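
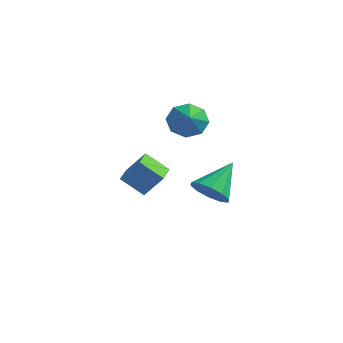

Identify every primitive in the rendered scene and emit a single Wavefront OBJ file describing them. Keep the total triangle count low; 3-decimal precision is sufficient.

v 2.983 -3.651 0.832
v 3.374 -4.307 1.552
v 3.317 -2.009 2.148
v 3.864 -4.107 1.178
v 4.018 -3.731 0.671
v 3.777 -3.325 0.226
v 3.233 -3.044 0.012
v 2.593 -2.994 0.112
v 2.103 -3.195 0.486
v 1.949 -3.57 0.993
v 2.19 -3.976 1.438
v 2.734 -4.257 1.652
v -2.268 -0.58 -2.14
v -3.457 -0.878 -1.174
v -2.767 0.9 -2.298
v -3.956 0.602 -1.332
v -1.404 -0.162 -0.948
v -2.593 -0.46 0.018
v -1.903 1.318 -1.106
v -3.092 1.02 -0.14
v -0.388 0.399 3.055
v 0.094 1.185 3.578
v 0.108 -0.299 3.645
v -0.61 0.972 3.919
v -1.185 0.423 3.754
v -1.293 -0.14 3.179
v -0.871 -0.387 2.532
v -0.166 -0.174 2.191
v 0.409 0.375 2.356
v 0.516 0.937 2.931
f 2 1 4
f 2 4 3
f 4 1 5
f 4 5 3
f 5 1 6
f 5 6 3
f 6 1 7
f 6 7 3
f 7 1 8
f 7 8 3
f 8 1 9
f 8 9 3
f 9 1 10
f 9 10 3
f 10 1 11
f 10 11 3
f 11 1 12
f 11 12 3
f 12 1 2
f 12 2 3
f 14 16 13
f 17 14 13
f 13 16 15
f 15 17 13
f 14 20 16
f 18 14 17
f 18 20 14
f 16 20 15
f 19 17 15
f 15 20 19
f 19 18 17
f 20 18 19
f 22 21 24
f 22 24 23
f 24 21 25
f 24 25 23
f 25 21 26
f 25 26 23
f 26 21 27
f 26 27 23
f 27 21 28
f 27 28 23
f 28 21 29
f 28 29 23
f 29 21 30
f 29 30 23
f 30 21 22
f 30 22 23



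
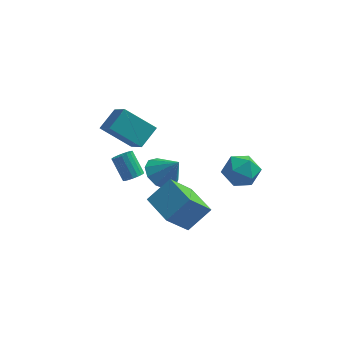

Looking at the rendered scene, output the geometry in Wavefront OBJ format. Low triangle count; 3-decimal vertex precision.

v 3.597 2.017 -4.106
v 4.214 1.492 -3.452
v 2.266 1.148 -3.548
v 2.883 0.623 -2.894
v 2.697 1.635 -2.735
v 3.519 2.172 -3.08
v 2.961 0.468 -3.92
v 3.783 1.005 -4.265
v 3.821 0.535 -3.338
v 3.658 1.256 -2.605
v 2.822 1.384 -4.395
v 2.659 2.105 -3.662
v -0.617 1.057 -3.923
v -0.028 1.784 -4.275
v 0.257 0.903 -2.777
v -0.456 2.044 -3.914
v -0.946 1.927 -3.555
v -1.31 1.478 -3.338
v -1.41 0.868 -3.344
v -1.207 0.33 -3.571
v -0.779 0.07 -3.933
v -0.289 0.187 -4.291
v 0.076 0.636 -4.509
v 0.175 1.246 -4.503
v -3.066 0.696 -0.338
v -2.46 1.642 0.356
v -3.797 2.182 -1.725
v -3.192 3.128 -1.031
v -1.488 0.472 -1.409
v -0.883 1.418 -0.715
v -2.22 1.958 -2.796
v -1.614 2.904 -2.102
v 0.119 -2.88 -3.722
v 1.135 -2.174 -2.692
v -0.987 -1.465 -3.6
v 0.029 -0.759 -2.57
v 1.051 -2.021 -5.23
v 2.067 -1.315 -4.2
v -0.055 -0.606 -5.108
v 0.961 0.1 -4.078
v -1.498 -2.174 -1.253
v -1.244 -2.491 -0.898
v -1.868 -1.864 0.109
v -2.122 -1.546 -0.247
v -1.094 -2.305 -0.921
v -1.717 -1.678 0.086
v -1.023 -2.093 -1.009
v -1.647 -1.466 -0.003
v -1.047 -1.897 -1.146
v -1.671 -1.27 -0.14
v -1.16 -1.756 -1.304
v -1.784 -1.128 -0.298
v -1.34 -1.697 -1.452
v -1.964 -1.07 -0.446
v -1.551 -1.733 -1.561
v -2.175 -1.106 -0.554
v -1.752 -1.856 -1.609
v -2.376 -1.229 -0.602
v -1.903 -2.042 -1.586
v -2.526 -1.415 -0.579
v -1.973 -2.254 -1.497
v -2.597 -1.627 -0.491
v -1.949 -2.45 -1.36
v -2.573 -1.823 -0.354
v -1.836 -2.592 -1.202
v -2.46 -1.964 -0.196
v -1.656 -2.65 -1.054
v -2.28 -2.023 -0.048
v -1.445 -2.614 -0.946
v -2.069 -1.987 0.061
f 1 12 6
f 1 6 2
f 1 2 8
f 1 8 11
f 1 11 12
f 2 6 10
f 6 12 5
f 12 11 3
f 11 8 7
f 8 2 9
f 4 10 5
f 4 5 3
f 4 3 7
f 4 7 9
f 4 9 10
f 5 10 6
f 3 5 12
f 7 3 11
f 9 7 8
f 10 9 2
f 14 13 16
f 14 16 15
f 16 13 17
f 16 17 15
f 17 13 18
f 17 18 15
f 18 13 19
f 18 19 15
f 19 13 20
f 19 20 15
f 20 13 21
f 20 21 15
f 21 13 22
f 21 22 15
f 22 13 23
f 22 23 15
f 23 13 24
f 23 24 15
f 24 13 14
f 24 14 15
f 26 28 25
f 29 26 25
f 25 28 27
f 27 29 25
f 26 32 28
f 30 26 29
f 30 32 26
f 28 32 27
f 31 29 27
f 27 32 31
f 31 30 29
f 32 30 31
f 34 36 33
f 37 34 33
f 33 36 35
f 35 37 33
f 34 40 36
f 38 34 37
f 38 40 34
f 36 40 35
f 39 37 35
f 35 40 39
f 39 38 37
f 40 38 39
f 42 41 45
f 42 45 43
f 43 45 46
f 43 46 44
f 45 41 47
f 45 47 46
f 46 47 48
f 46 48 44
f 47 41 49
f 47 49 48
f 48 49 50
f 48 50 44
f 49 41 51
f 49 51 50
f 50 51 52
f 50 52 44
f 51 41 53
f 51 53 52
f 52 53 54
f 52 54 44
f 53 41 55
f 53 55 54
f 54 55 56
f 54 56 44
f 55 41 57
f 55 57 56
f 56 57 58
f 56 58 44
f 57 41 59
f 57 59 58
f 58 59 60
f 58 60 44
f 59 41 61
f 59 61 60
f 60 61 62
f 60 62 44
f 61 41 63
f 61 63 62
f 62 63 64
f 62 64 44
f 63 41 65
f 63 65 64
f 64 65 66
f 64 66 44
f 65 41 67
f 65 67 66
f 66 67 68
f 66 68 44
f 67 41 69
f 67 69 68
f 68 69 70
f 68 70 44
f 69 41 42
f 69 42 70
f 70 42 43
f 70 43 44



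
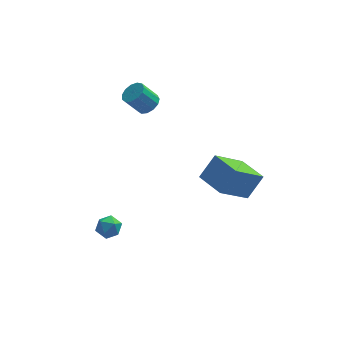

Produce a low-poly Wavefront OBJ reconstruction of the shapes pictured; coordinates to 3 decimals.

v -2.201 0.751 -2.597
v -1.68 0.651 -2.238
v -1.94 -0.051 -3.202
v -1.419 -0.151 -2.843
v -2.001 -0.267 -2.601
v -2.163 0.229 -2.227
v -1.457 0.371 -3.213
v -1.619 0.867 -2.839
v -1.22 0.416 -2.619
v -1.556 0.021 -2.241
v -2.064 0.579 -3.199
v -2.4 0.184 -2.821
v 0.147 3.633 2.788
v 0.636 3.587 3.15
v -0.039 3.521 4.054
v -0.527 3.567 3.692
v 0.567 3.923 3.123
v -0.108 3.857 4.027
v 0.365 4.166 2.989
v -0.31 4.1 3.893
v 0.093 4.241 2.792
v -0.582 4.174 3.696
v -0.161 4.122 2.593
v -0.836 4.056 3.497
v -0.317 3.848 2.457
v -0.992 3.782 3.36
v -0.326 3.506 2.425
v -1.001 3.44 3.329
v -0.184 3.204 2.509
v -0.859 3.138 3.413
v 0.063 3.038 2.681
v -0.612 2.972 3.585
v 0.337 3.062 2.888
v -0.338 2.996 3.791
v 0.551 3.266 3.062
v -0.124 3.2 3.966
v 3.326 0.356 0.067
v 2.06 -0.452 1.296
v 4.023 0.805 1.081
v 2.758 -0.003 2.31
v 4.102 -0.857 0.07
v 2.837 -1.665 1.299
v 4.8 -0.408 1.084
v 3.534 -1.216 2.313
f 1 12 6
f 1 6 2
f 1 2 8
f 1 8 11
f 1 11 12
f 2 6 10
f 6 12 5
f 12 11 3
f 11 8 7
f 8 2 9
f 4 10 5
f 4 5 3
f 4 3 7
f 4 7 9
f 4 9 10
f 5 10 6
f 3 5 12
f 7 3 11
f 9 7 8
f 10 9 2
f 14 13 17
f 14 17 15
f 15 17 18
f 15 18 16
f 17 13 19
f 17 19 18
f 18 19 20
f 18 20 16
f 19 13 21
f 19 21 20
f 20 21 22
f 20 22 16
f 21 13 23
f 21 23 22
f 22 23 24
f 22 24 16
f 23 13 25
f 23 25 24
f 24 25 26
f 24 26 16
f 25 13 27
f 25 27 26
f 26 27 28
f 26 28 16
f 27 13 29
f 27 29 28
f 28 29 30
f 28 30 16
f 29 13 31
f 29 31 30
f 30 31 32
f 30 32 16
f 31 13 33
f 31 33 32
f 32 33 34
f 32 34 16
f 33 13 35
f 33 35 34
f 34 35 36
f 34 36 16
f 35 13 14
f 35 14 36
f 36 14 15
f 36 15 16
f 38 40 37
f 41 38 37
f 37 40 39
f 39 41 37
f 38 44 40
f 42 38 41
f 42 44 38
f 40 44 39
f 43 41 39
f 39 44 43
f 43 42 41
f 44 42 43



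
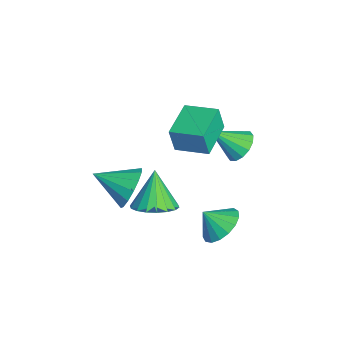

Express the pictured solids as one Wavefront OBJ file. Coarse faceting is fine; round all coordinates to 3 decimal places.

v 1.21 -2.015 -4.022
v 1.785 -1.171 -3.74
v 0.25 -1.905 -2.398
v 1.421 -0.978 -3.968
v 1.014 -0.99 -4.207
v 0.646 -1.205 -4.41
v 0.39 -1.58 -4.536
v 0.296 -2.042 -4.56
v 0.383 -2.498 -4.478
v 0.634 -2.859 -4.305
v 0.998 -3.052 -4.077
v 1.405 -3.04 -3.838
v 1.773 -2.825 -3.635
v 2.029 -2.45 -3.509
v 2.123 -1.988 -3.485
v 2.036 -1.532 -3.567
v 2.772 0.637 -3.986
v 3.299 -0.079 -4.505
v 2.568 -0.117 -3.154
v 3.641 0.138 -4.225
v 3.784 0.47 -3.889
v 3.694 0.84 -3.576
v 3.394 1.163 -3.356
v 2.951 1.366 -3.281
v 2.467 1.402 -3.367
v 2.053 1.262 -3.595
v 1.803 0.979 -3.912
v 1.775 0.618 -4.246
v 1.976 0.261 -4.521
v 2.359 -0.01 -4.673
v 2.836 -0.133 -4.667
v -0.54 1.861 -1.88
v -0.063 1.373 -2.404
v -0.64 0.559 -0.76
v 0.23 1.578 -2.139
v 0.317 1.859 -1.805
v 0.174 2.141 -1.491
v -0.16 2.347 -1.281
v -0.596 2.423 -1.232
v -1.016 2.348 -1.356
v -1.31 2.143 -1.621
v -1.397 1.862 -1.955
v -1.254 1.581 -2.269
v -0.92 1.374 -2.479
v -0.484 1.298 -2.528
v 2.029 -3.048 -1.689
v 2.618 -3.544 -2.417
v 1.551 -4.612 -1.011
v 2.956 -3.464 -1.992
v 3.046 -3.272 -1.486
v 2.863 -3.02 -1.034
v 2.457 -2.776 -0.758
v 1.936 -2.605 -0.73
v 1.441 -2.552 -0.96
v 1.103 -2.633 -1.385
v 1.013 -2.824 -1.891
v 1.196 -3.076 -2.343
v 1.602 -3.32 -2.62
v 2.123 -3.492 -2.647
v 0.068 -0.374 0.608
v 0.06 -0.621 1.833
v 0.775 0.966 0.882
v 0.767 0.72 2.108
v 1.693 -1.2 0.452
v 1.685 -1.446 1.678
v 2.4 0.141 0.727
v 2.392 -0.106 1.952
f 2 1 4
f 2 4 3
f 4 1 5
f 4 5 3
f 5 1 6
f 5 6 3
f 6 1 7
f 6 7 3
f 7 1 8
f 7 8 3
f 8 1 9
f 8 9 3
f 9 1 10
f 9 10 3
f 10 1 11
f 10 11 3
f 11 1 12
f 11 12 3
f 12 1 13
f 12 13 3
f 13 1 14
f 13 14 3
f 14 1 15
f 14 15 3
f 15 1 16
f 15 16 3
f 16 1 2
f 16 2 3
f 18 17 20
f 18 20 19
f 20 17 21
f 20 21 19
f 21 17 22
f 21 22 19
f 22 17 23
f 22 23 19
f 23 17 24
f 23 24 19
f 24 17 25
f 24 25 19
f 25 17 26
f 25 26 19
f 26 17 27
f 26 27 19
f 27 17 28
f 27 28 19
f 28 17 29
f 28 29 19
f 29 17 30
f 29 30 19
f 30 17 31
f 30 31 19
f 31 17 18
f 31 18 19
f 33 32 35
f 33 35 34
f 35 32 36
f 35 36 34
f 36 32 37
f 36 37 34
f 37 32 38
f 37 38 34
f 38 32 39
f 38 39 34
f 39 32 40
f 39 40 34
f 40 32 41
f 40 41 34
f 41 32 42
f 41 42 34
f 42 32 43
f 42 43 34
f 43 32 44
f 43 44 34
f 44 32 45
f 44 45 34
f 45 32 33
f 45 33 34
f 47 46 49
f 47 49 48
f 49 46 50
f 49 50 48
f 50 46 51
f 50 51 48
f 51 46 52
f 51 52 48
f 52 46 53
f 52 53 48
f 53 46 54
f 53 54 48
f 54 46 55
f 54 55 48
f 55 46 56
f 55 56 48
f 56 46 57
f 56 57 48
f 57 46 58
f 57 58 48
f 58 46 59
f 58 59 48
f 59 46 47
f 59 47 48
f 61 63 60
f 64 61 60
f 60 63 62
f 62 64 60
f 61 67 63
f 65 61 64
f 65 67 61
f 63 67 62
f 66 64 62
f 62 67 66
f 66 65 64
f 67 65 66



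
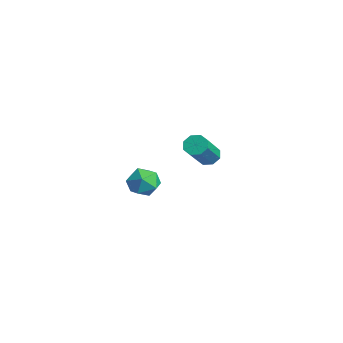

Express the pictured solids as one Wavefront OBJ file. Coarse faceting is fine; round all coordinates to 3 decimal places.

v -3.015 1.38 1.351
v -2.631 1.697 1.302
v -1.741 0.796 2.481
v -2.125 0.48 2.529
v -2.878 1.807 1.573
v -1.988 0.906 2.752
v -3.206 1.667 1.714
v -2.315 0.766 2.892
v -3.421 1.359 1.642
v -2.531 0.459 2.82
v -3.399 1.064 1.399
v -2.509 0.163 2.578
v -3.152 0.954 1.128
v -2.262 0.053 2.307
v -2.825 1.094 0.988
v -1.934 0.193 2.166
v -2.609 1.401 1.06
v -1.719 0.501 2.238
v 2.086 -2.785 4.004
v 2.485 -2.95 3.501
v 1.315 -3.41 3.599
v 1.714 -3.575 3.096
v 1.848 -3.788 3.709
v 2.325 -3.401 3.959
v 1.475 -2.959 3.141
v 1.952 -2.572 3.391
v 2.107 -3.057 2.968
v 2.338 -3.57 3.319
v 1.462 -2.79 3.781
v 1.693 -3.303 4.132
f 2 1 5
f 2 5 3
f 3 5 6
f 3 6 4
f 5 1 7
f 5 7 6
f 6 7 8
f 6 8 4
f 7 1 9
f 7 9 8
f 8 9 10
f 8 10 4
f 9 1 11
f 9 11 10
f 10 11 12
f 10 12 4
f 11 1 13
f 11 13 12
f 12 13 14
f 12 14 4
f 13 1 15
f 13 15 14
f 14 15 16
f 14 16 4
f 15 1 17
f 15 17 16
f 16 17 18
f 16 18 4
f 17 1 2
f 17 2 18
f 18 2 3
f 18 3 4
f 19 30 24
f 19 24 20
f 19 20 26
f 19 26 29
f 19 29 30
f 20 24 28
f 24 30 23
f 30 29 21
f 29 26 25
f 26 20 27
f 22 28 23
f 22 23 21
f 22 21 25
f 22 25 27
f 22 27 28
f 23 28 24
f 21 23 30
f 25 21 29
f 27 25 26
f 28 27 20



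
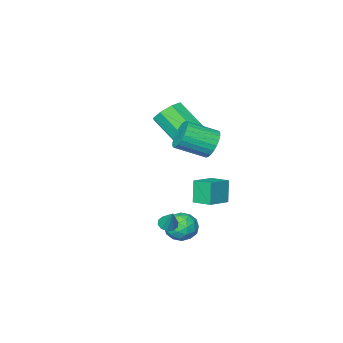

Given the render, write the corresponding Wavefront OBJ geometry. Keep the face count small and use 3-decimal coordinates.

v -1.495 -0.377 0.73
v -0.566 -0.32 0.494
v -0.137 -1.926 1.793
v -1.065 -1.983 2.03
v -0.735 0.102 1.071
v -0.306 -1.504 2.37
v -1.349 0.243 1.448
v -0.92 -1.363 2.748
v -2.049 0.021 1.405
v -1.619 -1.584 2.705
v -2.423 -0.434 0.967
v -1.994 -2.04 2.266
v -2.254 -0.856 0.39
v -1.825 -2.462 1.689
v -1.64 -0.997 0.012
v -1.211 -2.603 1.312
v -0.941 -0.776 0.055
v -0.511 -2.381 1.355
v 2.542 3.482 -2.654
v 3.047 3.323 -2.634
v 2.718 4.178 -1.546
v 3.035 3.601 -2.807
v 2.835 3.834 -2.921
v 2.523 3.932 -2.933
v 2.218 3.858 -2.839
v 2.037 3.641 -2.673
v 2.049 3.363 -2.501
v 2.249 3.13 -2.386
v 2.561 3.032 -2.374
v 2.866 3.106 -2.469
v 1.122 2.987 -3.088
v 1.903 2.701 -3.539
v 0.257 2.319 -4.161
v 1.038 2.033 -4.612
v 0.81 1.655 -3.776
v 1.344 2.067 -3.112
v 0.816 2.953 -4.588
v 1.35 3.365 -3.924
v 1.714 2.68 -4.466
v 1.71 1.878 -3.964
v 0.45 3.142 -3.736
v 0.446 2.34 -3.234
v 1.588 2.902 -3.219
v 0.572 2.118 -4.481
v 0.438 1.895 -3.989
v 0.897 1.727 -4.254
v 1.26 2.53 -2.968
v 1.719 2.362 -3.234
v 1.076 1.747 -3.373
v 0.441 2.658 -4.466
v 0.9 2.49 -4.732
v 1.263 3.293 -3.446
v 1.722 3.125 -3.711
v 1.084 3.273 -4.327
v 1.936 2.722 -4.029
v 1.428 2.33 -4.66
v 1.297 2.87 -4.646
v 1.611 3.112 -4.256
v 1.934 2.25 -3.734
v 1.426 1.858 -4.365
v 1.292 1.636 -3.873
v 1.606 1.878 -3.483
v 1.823 2.238 -4.279
v 0.734 3.162 -3.335
v 0.226 2.77 -3.966
v 0.554 3.142 -4.217
v 0.868 3.384 -3.827
v 0.732 2.69 -3.04
v 0.224 2.298 -3.671
v 0.549 1.908 -3.444
v 0.863 2.15 -3.054
v 0.337 2.782 -3.421
v -0.033 3.603 2.275
v 0.442 3.728 1.533
v 1.829 2.901 2.283
v 1.353 2.777 3.025
v 0.518 4.016 1.711
v 1.904 3.19 2.461
v 0.509 4.242 1.975
v 1.896 3.415 2.725
v 0.418 4.37 2.285
v 1.805 3.543 3.034
v 0.259 4.382 2.593
v 1.646 3.555 3.342
v 0.055 4.275 2.853
v 1.441 3.448 3.602
v -0.163 4.066 3.025
v 1.224 3.239 3.774
v -0.361 3.786 3.082
v 1.026 2.96 3.832
v -0.509 3.479 3.017
v 0.878 2.652 3.767
v -0.584 3.19 2.839
v 0.802 2.364 3.589
v -0.576 2.965 2.575
v 0.811 2.138 3.325
v -0.485 2.837 2.266
v 0.902 2.01 3.015
v -0.326 2.825 1.958
v 1.061 1.998 2.707
v -0.121 2.932 1.698
v 1.265 2.105 2.447
v 0.096 3.141 1.526
v 1.483 2.314 2.275
v 0.294 3.42 1.468
v 1.681 2.594 2.218
v -0.514 2.814 -2.213
v -0.797 2.46 -0.899
v -0.833 3.876 -1.996
v -1.117 3.522 -0.682
v 0.817 3.138 -1.838
v 0.533 2.784 -0.524
v 0.497 4.2 -1.621
v 0.214 3.846 -0.307
f 2 1 5
f 2 5 3
f 3 5 6
f 3 6 4
f 5 1 7
f 5 7 6
f 6 7 8
f 6 8 4
f 7 1 9
f 7 9 8
f 8 9 10
f 8 10 4
f 9 1 11
f 9 11 10
f 10 11 12
f 10 12 4
f 11 1 13
f 11 13 12
f 12 13 14
f 12 14 4
f 13 1 15
f 13 15 14
f 14 15 16
f 14 16 4
f 15 1 17
f 15 17 16
f 16 17 18
f 16 18 4
f 17 1 2
f 17 2 18
f 18 2 3
f 18 3 4
f 20 19 22
f 20 22 21
f 22 19 23
f 22 23 21
f 23 19 24
f 23 24 21
f 24 19 25
f 24 25 21
f 25 19 26
f 25 26 21
f 26 19 27
f 26 27 21
f 27 19 28
f 27 28 21
f 28 19 29
f 28 29 21
f 29 19 30
f 29 30 21
f 30 19 20
f 30 20 21
f 31 68 47
f 68 42 71
f 47 71 36
f 68 71 47
f 31 47 43
f 47 36 48
f 43 48 32
f 47 48 43
f 31 43 52
f 43 32 53
f 52 53 38
f 43 53 52
f 31 52 64
f 52 38 67
f 64 67 41
f 52 67 64
f 31 64 68
f 64 41 72
f 68 72 42
f 64 72 68
f 32 48 59
f 48 36 62
f 59 62 40
f 48 62 59
f 36 71 49
f 71 42 70
f 49 70 35
f 71 70 49
f 42 72 69
f 72 41 65
f 69 65 33
f 72 65 69
f 41 67 66
f 67 38 54
f 66 54 37
f 67 54 66
f 38 53 58
f 53 32 55
f 58 55 39
f 53 55 58
f 34 60 46
f 60 40 61
f 46 61 35
f 60 61 46
f 34 46 44
f 46 35 45
f 44 45 33
f 46 45 44
f 34 44 51
f 44 33 50
f 51 50 37
f 44 50 51
f 34 51 56
f 51 37 57
f 56 57 39
f 51 57 56
f 34 56 60
f 56 39 63
f 60 63 40
f 56 63 60
f 35 61 49
f 61 40 62
f 49 62 36
f 61 62 49
f 33 45 69
f 45 35 70
f 69 70 42
f 45 70 69
f 37 50 66
f 50 33 65
f 66 65 41
f 50 65 66
f 39 57 58
f 57 37 54
f 58 54 38
f 57 54 58
f 40 63 59
f 63 39 55
f 59 55 32
f 63 55 59
f 74 73 77
f 74 77 75
f 75 77 78
f 75 78 76
f 77 73 79
f 77 79 78
f 78 79 80
f 78 80 76
f 79 73 81
f 79 81 80
f 80 81 82
f 80 82 76
f 81 73 83
f 81 83 82
f 82 83 84
f 82 84 76
f 83 73 85
f 83 85 84
f 84 85 86
f 84 86 76
f 85 73 87
f 85 87 86
f 86 87 88
f 86 88 76
f 87 73 89
f 87 89 88
f 88 89 90
f 88 90 76
f 89 73 91
f 89 91 90
f 90 91 92
f 90 92 76
f 91 73 93
f 91 93 92
f 92 93 94
f 92 94 76
f 93 73 95
f 93 95 94
f 94 95 96
f 94 96 76
f 95 73 97
f 95 97 96
f 96 97 98
f 96 98 76
f 97 73 99
f 97 99 98
f 98 99 100
f 98 100 76
f 99 73 101
f 99 101 100
f 100 101 102
f 100 102 76
f 101 73 103
f 101 103 102
f 102 103 104
f 102 104 76
f 103 73 105
f 103 105 104
f 104 105 106
f 104 106 76
f 105 73 74
f 105 74 106
f 106 74 75
f 106 75 76
f 108 110 107
f 111 108 107
f 107 110 109
f 109 111 107
f 108 114 110
f 112 108 111
f 112 114 108
f 110 114 109
f 113 111 109
f 109 114 113
f 113 112 111
f 114 112 113



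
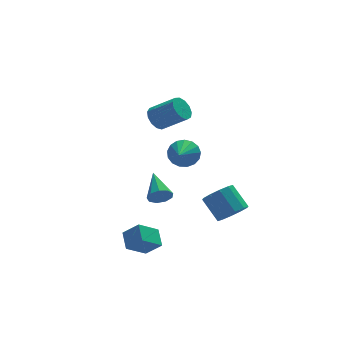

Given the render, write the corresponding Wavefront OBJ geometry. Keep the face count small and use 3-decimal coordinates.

v -0.024 2.987 -3.468
v 0.36 2.675 -2.827
v 0.164 4.973 -2.612
v 0.726 2.81 -3.22
v 0.742 3.028 -3.729
v 0.399 3.227 -4.116
v -0.142 3.314 -4.2
v -0.628 3.248 -3.941
v -0.831 3.06 -3.46
v -0.656 2.839 -2.984
v -0.186 2.686 -2.733
v -0.2 3.037 3.258
v 0.43 3.224 2.704
v 1.69 2.31 3.827
v 1.06 2.123 4.382
v 0.413 3.591 3.02
v 1.674 2.677 4.144
v 0.202 3.781 3.413
v 1.463 2.867 4.536
v -0.137 3.736 3.756
v 1.124 2.822 4.879
v -0.496 3.468 3.941
v 0.765 2.554 5.064
v -0.761 3.064 3.91
v 0.499 2.15 5.033
v -0.848 2.651 3.671
v 0.412 1.737 4.795
v -0.73 2.361 3.302
v 0.531 1.447 4.425
v -0.443 2.285 2.919
v 0.818 1.371 4.042
v -0.079 2.448 2.643
v 1.182 1.534 3.766
v 0.246 2.798 2.563
v 1.507 1.884 3.686
v 0.993 1.605 0.895
v 1.557 1.769 1.692
v 0.167 0.015 1.805
v 1.165 2.021 1.777
v 0.733 2.178 1.66
v 0.361 2.204 1.367
v 0.134 2.092 0.967
v 0.103 1.869 0.55
v 0.277 1.586 0.212
v 0.614 1.307 0.03
v 1.038 1.097 0.047
v 1.452 1.002 0.258
v 1.76 1.046 0.615
v 1.893 1.218 1.036
v 1.82 1.479 1.425
v -3.734 -2.419 -3.696
v -2.95 -2.98 -2.81
v -3.605 -1.311 -3.109
v -2.82 -1.872 -2.223
v -2.48 -2.088 -4.597
v -1.695 -2.649 -3.711
v -2.35 -0.98 -4.01
v -1.566 -1.541 -3.124
v 3.381 -0.3 -3.594
v 4.37 0.035 -3.488
v 3.829 1.254 -2.28
v 2.839 0.92 -2.386
v 4.091 0.38 -3.962
v 3.55 1.599 -2.753
v 3.541 0.466 -4.295
v 3 1.685 -3.086
v 2.929 0.259 -4.36
v 2.388 1.478 -3.152
v 2.49 -0.161 -4.133
v 1.949 1.058 -2.924
v 2.391 -0.634 -3.7
v 1.85 0.585 -2.492
v 2.67 -0.979 -3.227
v 2.129 0.24 -2.018
v 3.22 -1.065 -2.894
v 2.679 0.154 -1.685
v 3.832 -0.858 -2.828
v 3.291 0.361 -1.62
v 4.271 -0.438 -3.056
v 3.73 0.781 -1.847
f 2 1 4
f 2 4 3
f 4 1 5
f 4 5 3
f 5 1 6
f 5 6 3
f 6 1 7
f 6 7 3
f 7 1 8
f 7 8 3
f 8 1 9
f 8 9 3
f 9 1 10
f 9 10 3
f 10 1 11
f 10 11 3
f 11 1 2
f 11 2 3
f 13 12 16
f 13 16 14
f 14 16 17
f 14 17 15
f 16 12 18
f 16 18 17
f 17 18 19
f 17 19 15
f 18 12 20
f 18 20 19
f 19 20 21
f 19 21 15
f 20 12 22
f 20 22 21
f 21 22 23
f 21 23 15
f 22 12 24
f 22 24 23
f 23 24 25
f 23 25 15
f 24 12 26
f 24 26 25
f 25 26 27
f 25 27 15
f 26 12 28
f 26 28 27
f 27 28 29
f 27 29 15
f 28 12 30
f 28 30 29
f 29 30 31
f 29 31 15
f 30 12 32
f 30 32 31
f 31 32 33
f 31 33 15
f 32 12 34
f 32 34 33
f 33 34 35
f 33 35 15
f 34 12 13
f 34 13 35
f 35 13 14
f 35 14 15
f 37 36 39
f 37 39 38
f 39 36 40
f 39 40 38
f 40 36 41
f 40 41 38
f 41 36 42
f 41 42 38
f 42 36 43
f 42 43 38
f 43 36 44
f 43 44 38
f 44 36 45
f 44 45 38
f 45 36 46
f 45 46 38
f 46 36 47
f 46 47 38
f 47 36 48
f 47 48 38
f 48 36 49
f 48 49 38
f 49 36 50
f 49 50 38
f 50 36 37
f 50 37 38
f 52 54 51
f 55 52 51
f 51 54 53
f 53 55 51
f 52 58 54
f 56 52 55
f 56 58 52
f 54 58 53
f 57 55 53
f 53 58 57
f 57 56 55
f 58 56 57
f 60 59 63
f 60 63 61
f 61 63 64
f 61 64 62
f 63 59 65
f 63 65 64
f 64 65 66
f 64 66 62
f 65 59 67
f 65 67 66
f 66 67 68
f 66 68 62
f 67 59 69
f 67 69 68
f 68 69 70
f 68 70 62
f 69 59 71
f 69 71 70
f 70 71 72
f 70 72 62
f 71 59 73
f 71 73 72
f 72 73 74
f 72 74 62
f 73 59 75
f 73 75 74
f 74 75 76
f 74 76 62
f 75 59 77
f 75 77 76
f 76 77 78
f 76 78 62
f 77 59 79
f 77 79 78
f 78 79 80
f 78 80 62
f 79 59 60
f 79 60 80
f 80 60 61
f 80 61 62



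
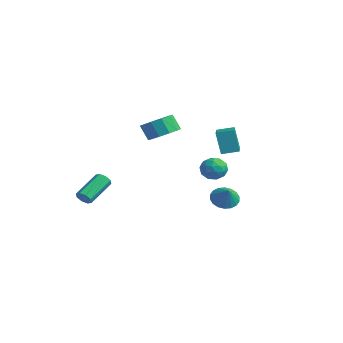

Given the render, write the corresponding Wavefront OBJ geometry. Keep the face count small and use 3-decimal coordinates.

v 3.284 0.731 1.728
v 3.819 1.365 1.692
v 4.161 -0.045 1.068
v 4.696 0.589 1.032
v 4.53 0.226 1.761
v 3.988 0.706 2.169
v 3.992 0.614 0.591
v 3.45 1.094 0.999
v 4.257 1.293 0.99
v 4.589 1.053 1.712
v 3.391 0.267 1.048
v 3.723 0.027 1.77
v 3.475 1.116 1.768
v 4.505 0.204 0.992
v 4.407 -0.01 1.42
v 4.722 0.363 1.399
v 3.574 0.729 2.048
v 3.889 1.102 2.027
v 4.306 0.432 2.067
v 4.091 0.218 0.733
v 4.406 0.591 0.712
v 3.258 0.957 1.361
v 3.573 1.33 1.34
v 3.674 0.888 0.693
v 4.047 1.447 1.334
v 4.562 0.99 0.946
v 4.148 1.005 0.687
v 3.83 1.287 0.927
v 4.242 1.306 1.759
v 4.757 0.849 1.371
v 4.659 0.636 1.799
v 4.341 0.918 2.039
v 4.499 1.263 1.346
v 3.223 0.471 1.389
v 3.738 0.014 1.001
v 3.639 0.402 0.721
v 3.321 0.684 0.961
v 3.418 0.33 1.814
v 3.933 -0.127 1.426
v 4.15 0.033 1.833
v 3.832 0.315 2.073
v 3.481 0.057 1.414
v -3.164 -3.728 -2.405
v -2.83 -3.403 -2.716
v -3.481 -1.767 -1.706
v -3.816 -2.092 -1.395
v -3.219 -3.451 -2.889
v -3.871 -1.815 -1.879
v -3.576 -3.662 -2.778
v -4.227 -2.025 -1.769
v -3.692 -3.911 -2.449
v -4.343 -2.274 -1.44
v -3.499 -4.053 -2.094
v -4.15 -2.417 -1.084
v -3.109 -4.005 -1.921
v -3.761 -2.369 -0.911
v -2.753 -3.795 -2.031
v -3.404 -2.158 -1.022
v -2.637 -3.546 -2.36
v -3.288 -1.909 -1.351
v -0.056 3.875 -2.811
v 0.603 3.907 -3.408
v 0.756 3.645 -1.929
v 0.577 4.283 -3.286
v 0.425 4.578 -3.07
v 0.178 4.733 -2.802
v -0.116 4.719 -2.536
v -0.397 4.537 -2.325
v -0.611 4.224 -2.21
v -0.714 3.842 -2.214
v -0.688 3.466 -2.336
v -0.536 3.171 -2.552
v -0.289 3.016 -2.82
v 0.004 3.03 -3.086
v 0.286 3.212 -3.297
v 0.499 3.525 -3.412
v 4.653 0.715 2.677
v 4.224 0.622 4.132
v 2.874 1.853 2.225
v 2.445 1.761 3.681
v 5.155 1.579 2.879
v 4.726 1.487 4.335
v 3.376 2.718 2.428
v 2.947 2.625 3.883
v -1.132 0.47 2.522
v -0.436 -0.26 2.675
v -0.932 -0.519 3.692
v -1.628 0.21 3.538
v -0.213 0.276 2.921
v -0.709 0.017 3.937
v -0.342 0.886 3.014
v -0.838 0.627 4.03
v -0.772 1.337 2.919
v -1.268 1.078 3.935
v -1.34 1.457 2.673
v -1.835 1.198 3.689
v -1.828 1.199 2.368
v -2.324 0.94 3.385
v -2.051 0.663 2.123
v -2.547 0.404 3.139
v -1.922 0.053 2.03
v -2.418 -0.206 3.046
v -1.492 -0.398 2.125
v -1.988 -0.657 3.141
v -0.925 -0.518 2.371
v -1.42 -0.777 3.387
f 1 38 17
f 38 12 41
f 17 41 6
f 38 41 17
f 1 17 13
f 17 6 18
f 13 18 2
f 17 18 13
f 1 13 22
f 13 2 23
f 22 23 8
f 13 23 22
f 1 22 34
f 22 8 37
f 34 37 11
f 22 37 34
f 1 34 38
f 34 11 42
f 38 42 12
f 34 42 38
f 2 18 29
f 18 6 32
f 29 32 10
f 18 32 29
f 6 41 19
f 41 12 40
f 19 40 5
f 41 40 19
f 12 42 39
f 42 11 35
f 39 35 3
f 42 35 39
f 11 37 36
f 37 8 24
f 36 24 7
f 37 24 36
f 8 23 28
f 23 2 25
f 28 25 9
f 23 25 28
f 4 30 16
f 30 10 31
f 16 31 5
f 30 31 16
f 4 16 14
f 16 5 15
f 14 15 3
f 16 15 14
f 4 14 21
f 14 3 20
f 21 20 7
f 14 20 21
f 4 21 26
f 21 7 27
f 26 27 9
f 21 27 26
f 4 26 30
f 26 9 33
f 30 33 10
f 26 33 30
f 5 31 19
f 31 10 32
f 19 32 6
f 31 32 19
f 3 15 39
f 15 5 40
f 39 40 12
f 15 40 39
f 7 20 36
f 20 3 35
f 36 35 11
f 20 35 36
f 9 27 28
f 27 7 24
f 28 24 8
f 27 24 28
f 10 33 29
f 33 9 25
f 29 25 2
f 33 25 29
f 44 43 47
f 44 47 45
f 45 47 48
f 45 48 46
f 47 43 49
f 47 49 48
f 48 49 50
f 48 50 46
f 49 43 51
f 49 51 50
f 50 51 52
f 50 52 46
f 51 43 53
f 51 53 52
f 52 53 54
f 52 54 46
f 53 43 55
f 53 55 54
f 54 55 56
f 54 56 46
f 55 43 57
f 55 57 56
f 56 57 58
f 56 58 46
f 57 43 59
f 57 59 58
f 58 59 60
f 58 60 46
f 59 43 44
f 59 44 60
f 60 44 45
f 60 45 46
f 62 61 64
f 62 64 63
f 64 61 65
f 64 65 63
f 65 61 66
f 65 66 63
f 66 61 67
f 66 67 63
f 67 61 68
f 67 68 63
f 68 61 69
f 68 69 63
f 69 61 70
f 69 70 63
f 70 61 71
f 70 71 63
f 71 61 72
f 71 72 63
f 72 61 73
f 72 73 63
f 73 61 74
f 73 74 63
f 74 61 75
f 74 75 63
f 75 61 76
f 75 76 63
f 76 61 62
f 76 62 63
f 78 80 77
f 81 78 77
f 77 80 79
f 79 81 77
f 78 84 80
f 82 78 81
f 82 84 78
f 80 84 79
f 83 81 79
f 79 84 83
f 83 82 81
f 84 82 83
f 86 85 89
f 86 89 87
f 87 89 90
f 87 90 88
f 89 85 91
f 89 91 90
f 90 91 92
f 90 92 88
f 91 85 93
f 91 93 92
f 92 93 94
f 92 94 88
f 93 85 95
f 93 95 94
f 94 95 96
f 94 96 88
f 95 85 97
f 95 97 96
f 96 97 98
f 96 98 88
f 97 85 99
f 97 99 98
f 98 99 100
f 98 100 88
f 99 85 101
f 99 101 100
f 100 101 102
f 100 102 88
f 101 85 103
f 101 103 102
f 102 103 104
f 102 104 88
f 103 85 105
f 103 105 104
f 104 105 106
f 104 106 88
f 105 85 86
f 105 86 106
f 106 86 87
f 106 87 88



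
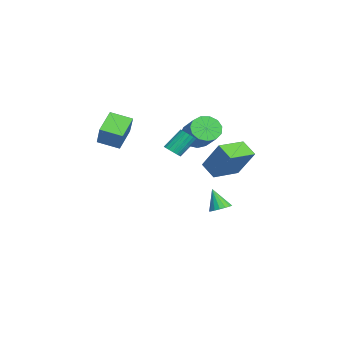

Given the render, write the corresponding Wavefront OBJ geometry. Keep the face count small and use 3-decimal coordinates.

v 1.334 -4.222 2.631
v 0.063 -3.69 3.556
v 1.583 -2.899 2.212
v 0.312 -2.367 3.137
v 2.428 -3.993 4.003
v 1.157 -3.461 4.928
v 2.677 -2.67 3.584
v 1.406 -2.138 4.509
v 1.532 3.218 1.296
v 2.321 4.147 3.079
v 2.314 3.873 0.609
v 3.102 4.802 2.392
v 2.838 1.818 1.448
v 3.626 2.747 3.231
v 3.619 2.473 0.761
v 4.408 3.402 2.544
v 0.614 0.078 1.645
v 0.989 0.512 1.438
v 0.542 1.476 2.648
v 0.166 1.042 2.855
v 0.737 0.566 1.302
v 0.29 1.531 2.511
v 0.457 0.509 1.243
v 0.01 1.473 2.453
v 0.212 0.353 1.277
v -0.235 1.317 2.487
v 0.06 0.134 1.396
v -0.387 1.098 2.605
v 0.034 -0.098 1.571
v -0.413 0.866 2.78
v 0.141 -0.289 1.763
v -0.306 0.675 2.973
v 0.356 -0.397 1.929
v -0.091 0.567 3.138
v 0.631 -0.396 2.029
v 0.183 0.568 3.239
v 0.901 -0.286 2.042
v 0.454 0.678 3.251
v 1.105 -0.093 1.963
v 0.658 0.871 3.173
v 1.197 0.139 1.812
v 0.75 1.103 3.021
v 1.155 0.358 1.623
v 0.708 1.322 2.832
v -3.28 2.954 -4.565
v -2.899 3.491 -4.227
v -3.8 2.426 -3.135
v -3.216 3.637 -4.289
v -3.547 3.627 -4.414
v -3.817 3.462 -4.573
v -3.964 3.181 -4.73
v -3.954 2.847 -4.85
v -3.79 2.538 -4.904
v -3.508 2.325 -4.88
v -3.175 2.255 -4.784
v -2.865 2.345 -4.638
v -2.65 2.575 -4.475
v -2.58 2.891 -4.332
v -2.669 3.222 -4.243
v -4.619 1.444 1.066
v -4.061 1.522 0.228
v -2.363 2.135 1.415
v -2.921 2.056 2.254
v -4.301 2.032 0.309
v -2.604 2.644 1.496
v -4.642 2.354 0.63
v -2.945 2.967 1.818
v -4.976 2.388 1.09
v -3.279 3.001 2.277
v -5.196 2.122 1.542
v -3.499 2.734 2.73
v -5.233 1.64 1.844
v -3.536 2.253 3.031
v -5.075 1.096 1.898
v -3.377 1.709 3.085
v -4.772 0.663 1.688
v -3.074 1.275 2.875
v -4.42 0.477 1.281
v -2.723 1.09 2.468
v -4.131 0.598 0.806
v -2.434 1.211 1.993
v -3.997 0.988 0.413
v -2.3 1.601 1.601
f 2 4 1
f 5 2 1
f 1 4 3
f 3 5 1
f 2 8 4
f 6 2 5
f 6 8 2
f 4 8 3
f 7 5 3
f 3 8 7
f 7 6 5
f 8 6 7
f 10 12 9
f 13 10 9
f 9 12 11
f 11 13 9
f 10 16 12
f 14 10 13
f 14 16 10
f 12 16 11
f 15 13 11
f 11 16 15
f 15 14 13
f 16 14 15
f 18 17 21
f 18 21 19
f 19 21 22
f 19 22 20
f 21 17 23
f 21 23 22
f 22 23 24
f 22 24 20
f 23 17 25
f 23 25 24
f 24 25 26
f 24 26 20
f 25 17 27
f 25 27 26
f 26 27 28
f 26 28 20
f 27 17 29
f 27 29 28
f 28 29 30
f 28 30 20
f 29 17 31
f 29 31 30
f 30 31 32
f 30 32 20
f 31 17 33
f 31 33 32
f 32 33 34
f 32 34 20
f 33 17 35
f 33 35 34
f 34 35 36
f 34 36 20
f 35 17 37
f 35 37 36
f 36 37 38
f 36 38 20
f 37 17 39
f 37 39 38
f 38 39 40
f 38 40 20
f 39 17 41
f 39 41 40
f 40 41 42
f 40 42 20
f 41 17 43
f 41 43 42
f 42 43 44
f 42 44 20
f 43 17 18
f 43 18 44
f 44 18 19
f 44 19 20
f 46 45 48
f 46 48 47
f 48 45 49
f 48 49 47
f 49 45 50
f 49 50 47
f 50 45 51
f 50 51 47
f 51 45 52
f 51 52 47
f 52 45 53
f 52 53 47
f 53 45 54
f 53 54 47
f 54 45 55
f 54 55 47
f 55 45 56
f 55 56 47
f 56 45 57
f 56 57 47
f 57 45 58
f 57 58 47
f 58 45 59
f 58 59 47
f 59 45 46
f 59 46 47
f 61 60 64
f 61 64 62
f 62 64 65
f 62 65 63
f 64 60 66
f 64 66 65
f 65 66 67
f 65 67 63
f 66 60 68
f 66 68 67
f 67 68 69
f 67 69 63
f 68 60 70
f 68 70 69
f 69 70 71
f 69 71 63
f 70 60 72
f 70 72 71
f 71 72 73
f 71 73 63
f 72 60 74
f 72 74 73
f 73 74 75
f 73 75 63
f 74 60 76
f 74 76 75
f 75 76 77
f 75 77 63
f 76 60 78
f 76 78 77
f 77 78 79
f 77 79 63
f 78 60 80
f 78 80 79
f 79 80 81
f 79 81 63
f 80 60 82
f 80 82 81
f 81 82 83
f 81 83 63
f 82 60 61
f 82 61 83
f 83 61 62
f 83 62 63



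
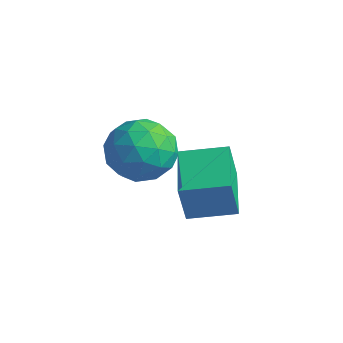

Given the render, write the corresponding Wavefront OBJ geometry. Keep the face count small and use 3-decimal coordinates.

v -1.657 2.908 0.916
v -0.938 2.03 0.691
v -3.022 1.69 1.309
v -2.303 0.812 1.084
v -2.134 1.473 2.018
v -1.29 2.226 1.775
v -2.67 1.494 0.225
v -1.826 2.247 -0.018
v -1.564 1.156 0.264
v -1.233 1.143 1.372
v -2.727 2.577 0.628
v -2.396 2.564 1.736
v -1.178 2.576 0.769
v -2.782 1.144 1.231
v -2.683 1.532 1.78
v -2.261 1.016 1.648
v -1.384 2.691 1.406
v -0.962 2.175 1.274
v -1.665 1.847 2.054
v -2.998 1.545 0.726
v -2.576 1.029 0.594
v -1.699 2.704 0.352
v -1.277 2.188 0.22
v -2.295 1.873 -0.054
v -1.123 1.546 0.385
v -1.926 0.83 0.617
v -2.141 1.231 0.112
v -1.645 1.674 -0.031
v -0.929 1.539 1.037
v -1.731 0.823 1.268
v -1.632 1.211 1.817
v -1.136 1.654 1.674
v -1.297 1.025 0.786
v -2.229 2.897 0.732
v -3.031 2.181 0.963
v -2.824 2.066 0.326
v -2.328 2.509 0.183
v -2.034 2.89 1.383
v -2.837 2.174 1.615
v -2.315 2.046 2.031
v -1.819 2.489 1.888
v -2.663 2.695 1.214
v 0.613 0.841 0.124
v 0.51 0.604 1.48
v -0.564 2.194 0.271
v -0.667 1.957 1.627
v 1.727 1.783 0.373
v 1.624 1.546 1.729
v 0.55 3.136 0.52
v 0.447 2.899 1.876
f 1 38 17
f 38 12 41
f 17 41 6
f 38 41 17
f 1 17 13
f 17 6 18
f 13 18 2
f 17 18 13
f 1 13 22
f 13 2 23
f 22 23 8
f 13 23 22
f 1 22 34
f 22 8 37
f 34 37 11
f 22 37 34
f 1 34 38
f 34 11 42
f 38 42 12
f 34 42 38
f 2 18 29
f 18 6 32
f 29 32 10
f 18 32 29
f 6 41 19
f 41 12 40
f 19 40 5
f 41 40 19
f 12 42 39
f 42 11 35
f 39 35 3
f 42 35 39
f 11 37 36
f 37 8 24
f 36 24 7
f 37 24 36
f 8 23 28
f 23 2 25
f 28 25 9
f 23 25 28
f 4 30 16
f 30 10 31
f 16 31 5
f 30 31 16
f 4 16 14
f 16 5 15
f 14 15 3
f 16 15 14
f 4 14 21
f 14 3 20
f 21 20 7
f 14 20 21
f 4 21 26
f 21 7 27
f 26 27 9
f 21 27 26
f 4 26 30
f 26 9 33
f 30 33 10
f 26 33 30
f 5 31 19
f 31 10 32
f 19 32 6
f 31 32 19
f 3 15 39
f 15 5 40
f 39 40 12
f 15 40 39
f 7 20 36
f 20 3 35
f 36 35 11
f 20 35 36
f 9 27 28
f 27 7 24
f 28 24 8
f 27 24 28
f 10 33 29
f 33 9 25
f 29 25 2
f 33 25 29
f 44 46 43
f 47 44 43
f 43 46 45
f 45 47 43
f 44 50 46
f 48 44 47
f 48 50 44
f 46 50 45
f 49 47 45
f 45 50 49
f 49 48 47
f 50 48 49



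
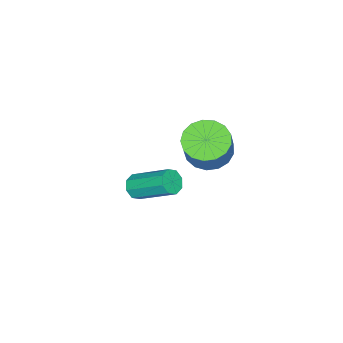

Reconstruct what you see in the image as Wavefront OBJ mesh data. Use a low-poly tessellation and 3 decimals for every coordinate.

v 1.232 -1.673 -3.315
v 1.804 -1.473 -3.519
v 1.621 0.272 -2.329
v 1.048 0.073 -2.125
v 1.438 -1.317 -3.805
v 1.255 0.428 -2.615
v 0.951 -1.369 -3.804
v 0.768 0.376 -2.614
v 0.628 -1.599 -3.516
v 0.445 0.146 -2.326
v 0.659 -1.872 -3.111
v 0.476 -0.127 -1.921
v 1.025 -2.028 -2.825
v 0.842 -0.283 -1.635
v 1.512 -1.976 -2.826
v 1.329 -0.231 -1.636
v 1.835 -1.746 -3.114
v 1.652 -0.001 -1.924
v 1.238 2.009 1.251
v 2.066 1.498 0.945
v 2.731 1.801 2.244
v 1.902 2.311 2.549
v 2.149 1.956 0.796
v 2.814 2.258 2.095
v 2.023 2.425 0.751
v 2.688 2.728 2.05
v 1.718 2.799 0.821
v 2.382 3.102 2.119
v 1.302 2.992 0.989
v 1.967 3.295 2.287
v 0.871 2.96 1.217
v 1.536 3.263 2.515
v 0.525 2.71 1.452
v 1.189 3.012 2.751
v 0.341 2.299 1.642
v 1.006 2.601 2.941
v 0.363 1.821 1.742
v 1.028 2.124 3.04
v 0.586 1.387 1.729
v 1.251 1.69 3.028
v 0.957 1.095 1.607
v 1.622 1.397 2.906
v 1.393 1.012 1.403
v 2.058 1.315 2.702
v 1.793 1.158 1.164
v 2.458 1.46 2.463
f 2 1 5
f 2 5 3
f 3 5 6
f 3 6 4
f 5 1 7
f 5 7 6
f 6 7 8
f 6 8 4
f 7 1 9
f 7 9 8
f 8 9 10
f 8 10 4
f 9 1 11
f 9 11 10
f 10 11 12
f 10 12 4
f 11 1 13
f 11 13 12
f 12 13 14
f 12 14 4
f 13 1 15
f 13 15 14
f 14 15 16
f 14 16 4
f 15 1 17
f 15 17 16
f 16 17 18
f 16 18 4
f 17 1 2
f 17 2 18
f 18 2 3
f 18 3 4
f 20 19 23
f 20 23 21
f 21 23 24
f 21 24 22
f 23 19 25
f 23 25 24
f 24 25 26
f 24 26 22
f 25 19 27
f 25 27 26
f 26 27 28
f 26 28 22
f 27 19 29
f 27 29 28
f 28 29 30
f 28 30 22
f 29 19 31
f 29 31 30
f 30 31 32
f 30 32 22
f 31 19 33
f 31 33 32
f 32 33 34
f 32 34 22
f 33 19 35
f 33 35 34
f 34 35 36
f 34 36 22
f 35 19 37
f 35 37 36
f 36 37 38
f 36 38 22
f 37 19 39
f 37 39 38
f 38 39 40
f 38 40 22
f 39 19 41
f 39 41 40
f 40 41 42
f 40 42 22
f 41 19 43
f 41 43 42
f 42 43 44
f 42 44 22
f 43 19 45
f 43 45 44
f 44 45 46
f 44 46 22
f 45 19 20
f 45 20 46
f 46 20 21
f 46 21 22



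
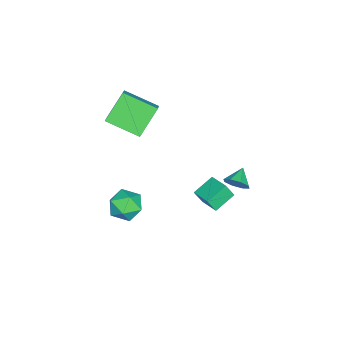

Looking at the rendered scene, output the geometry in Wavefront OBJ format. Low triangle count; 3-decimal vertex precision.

v -0.388 -1.716 -3.149
v 0.309 -1.359 -2.355
v -0.089 -3.421 -2.645
v 0.608 -3.064 -1.851
v -0.485 -2.866 -1.763
v -0.67 -1.812 -2.075
v 0.89 -2.968 -2.925
v 0.705 -1.914 -3.237
v 1.099 -2.133 -2.217
v 0.249 -2.07 -1.499
v -0.029 -2.71 -3.501
v -0.879 -2.647 -2.783
v -2.659 -4.616 2.129
v -3.998 -4.068 3.664
v -2.739 -2.578 1.331
v -4.078 -2.03 2.867
v -1.802 -4.33 2.773
v -3.141 -3.782 4.309
v -1.882 -2.292 1.976
v -3.221 -1.744 3.511
v -3.384 1.951 -2.538
v -3.187 1.499 -1.633
v -2.592 3.033 -2.17
v -2.396 2.581 -1.265
v -2.224 1.299 -3.115
v -2.028 0.847 -2.21
v -1.433 2.381 -2.747
v -1.236 1.929 -1.842
v -0.42 3.871 1.349
v -0.091 4.215 1.954
v -1.4 3.889 1.871
v -0.295 4.601 1.558
v -0.572 4.559 1.04
v -0.76 4.114 0.702
v -0.749 3.526 0.744
v -0.546 3.14 1.14
v -0.269 3.182 1.658
v -0.08 3.627 1.996
f 1 12 6
f 1 6 2
f 1 2 8
f 1 8 11
f 1 11 12
f 2 6 10
f 6 12 5
f 12 11 3
f 11 8 7
f 8 2 9
f 4 10 5
f 4 5 3
f 4 3 7
f 4 7 9
f 4 9 10
f 5 10 6
f 3 5 12
f 7 3 11
f 9 7 8
f 10 9 2
f 14 16 13
f 17 14 13
f 13 16 15
f 15 17 13
f 14 20 16
f 18 14 17
f 18 20 14
f 16 20 15
f 19 17 15
f 15 20 19
f 19 18 17
f 20 18 19
f 22 24 21
f 25 22 21
f 21 24 23
f 23 25 21
f 22 28 24
f 26 22 25
f 26 28 22
f 24 28 23
f 27 25 23
f 23 28 27
f 27 26 25
f 28 26 27
f 30 29 32
f 30 32 31
f 32 29 33
f 32 33 31
f 33 29 34
f 33 34 31
f 34 29 35
f 34 35 31
f 35 29 36
f 35 36 31
f 36 29 37
f 36 37 31
f 37 29 38
f 37 38 31
f 38 29 30
f 38 30 31



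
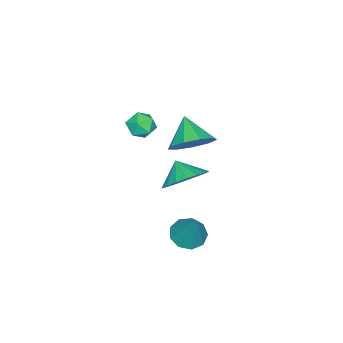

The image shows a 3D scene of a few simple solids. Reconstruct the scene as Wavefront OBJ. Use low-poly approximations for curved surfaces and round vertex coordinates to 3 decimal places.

v -0.642 -0.909 -0.049
v -0.003 -1.252 -0.066
v -0.977 -1.488 -1.014
v -0.338 -1.831 -1.031
v -0.815 -1.977 -0.504
v -0.608 -1.62 0.092
v -0.372 -1.12 -1.172
v -0.165 -0.763 -0.576
v 0.164 -1.383 -0.76
v -0.11 -1.913 -0.347
v -0.87 -0.827 -0.733
v -1.144 -1.357 -0.32
v -1.952 0.25 -2.137
v -1.041 -0.272 -1.884
v -2.708 -0.61 -1.183
v -1.133 0.307 -1.436
v -1.608 0.86 -1.315
v -2.244 1.127 -1.579
v -2.744 0.983 -2.104
v -2.873 0.496 -2.645
v -2.571 -0.106 -2.948
v -1.979 -0.542 -2.871
v -1.375 -0.608 -2.452
v 1.195 1.767 -1.49
v 2.094 1.86 -0.937
v 0.845 1.093 -0.81
v 1.82 2.193 -0.747
v 1.421 2.442 -0.705
v 0.978 2.558 -0.818
v 0.578 2.517 -1.064
v 0.3 2.327 -1.394
v 0.199 2.027 -1.744
v 0.295 1.675 -2.043
v 0.57 1.342 -2.233
v 0.968 1.093 -2.276
v 1.411 0.977 -2.163
v 1.812 1.018 -1.917
v 2.09 1.208 -1.586
v 2.191 1.508 -1.236
v 3.241 3.131 -2.718
v 3.748 3.583 -3.103
v 3.839 3.869 -1.062
v 3.282 3.837 -3.048
v 2.797 3.761 -2.839
v 2.52 3.39 -2.573
v 2.58 2.898 -2.376
v 2.949 2.515 -2.339
v 3.455 2.42 -2.479
v 3.861 2.658 -2.732
v 3.976 3.117 -2.978
f 1 12 6
f 1 6 2
f 1 2 8
f 1 8 11
f 1 11 12
f 2 6 10
f 6 12 5
f 12 11 3
f 11 8 7
f 8 2 9
f 4 10 5
f 4 5 3
f 4 3 7
f 4 7 9
f 4 9 10
f 5 10 6
f 3 5 12
f 7 3 11
f 9 7 8
f 10 9 2
f 14 13 16
f 14 16 15
f 16 13 17
f 16 17 15
f 17 13 18
f 17 18 15
f 18 13 19
f 18 19 15
f 19 13 20
f 19 20 15
f 20 13 21
f 20 21 15
f 21 13 22
f 21 22 15
f 22 13 23
f 22 23 15
f 23 13 14
f 23 14 15
f 25 24 27
f 25 27 26
f 27 24 28
f 27 28 26
f 28 24 29
f 28 29 26
f 29 24 30
f 29 30 26
f 30 24 31
f 30 31 26
f 31 24 32
f 31 32 26
f 32 24 33
f 32 33 26
f 33 24 34
f 33 34 26
f 34 24 35
f 34 35 26
f 35 24 36
f 35 36 26
f 36 24 37
f 36 37 26
f 37 24 38
f 37 38 26
f 38 24 39
f 38 39 26
f 39 24 25
f 39 25 26
f 41 40 43
f 41 43 42
f 43 40 44
f 43 44 42
f 44 40 45
f 44 45 42
f 45 40 46
f 45 46 42
f 46 40 47
f 46 47 42
f 47 40 48
f 47 48 42
f 48 40 49
f 48 49 42
f 49 40 50
f 49 50 42
f 50 40 41
f 50 41 42



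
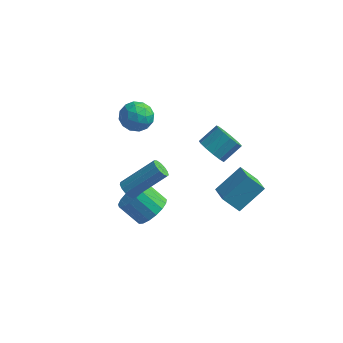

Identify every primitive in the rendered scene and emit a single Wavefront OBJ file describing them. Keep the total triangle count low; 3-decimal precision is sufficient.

v 1.243 -0.518 2.566
v 2.01 -0.854 2.329
v 2.604 0.003 3.036
v 1.837 0.338 3.274
v 1.903 -0.508 1.999
v 2.497 0.349 2.707
v 1.586 -0.165 1.849
v 2.18 0.692 2.557
v 1.161 0.066 1.927
v 1.755 0.923 2.634
v 0.761 0.111 2.208
v 1.356 0.968 2.915
v 0.515 -0.043 2.602
v 1.109 0.814 3.31
v 0.5 -0.349 2.985
v 1.094 0.508 3.693
v 0.72 -0.708 3.236
v 1.314 0.149 3.943
v 1.107 -1.007 3.273
v 1.701 -0.15 3.98
v 1.537 -1.151 3.086
v 2.131 -0.294 3.794
v 1.873 -1.094 2.735
v 2.467 -0.237 3.442
v -1.157 -2.444 -1.588
v -0.653 -1.786 -1.045
v -1.739 -1.759 -0.07
v -2.243 -2.416 -0.612
v -0.91 -1.518 -1.339
v -1.996 -1.49 -0.364
v -1.224 -1.461 -1.69
v -2.31 -1.434 -0.714
v -1.522 -1.63 -2.017
v -2.608 -1.602 -1.042
v -1.736 -1.985 -2.246
v -2.823 -1.957 -1.271
v -1.818 -2.445 -2.324
v -2.904 -2.418 -1.349
v -1.749 -2.905 -2.234
v -2.835 -2.877 -1.259
v -1.543 -3.259 -1.995
v -2.63 -3.232 -1.02
v -1.249 -3.426 -1.663
v -2.336 -3.399 -0.688
v -0.934 -3.369 -1.314
v -2.021 -3.341 -0.339
v -0.67 -3.099 -1.027
v -1.757 -3.072 -0.052
v -0.518 -2.679 -0.869
v -1.604 -2.652 0.106
v -0.512 -2.206 -0.876
v -1.598 -2.178 0.1
v -3.988 2.966 1.089
v -3.616 2.475 0.329
v -4.184 1.605 1.871
v -3.812 1.114 1.111
v -3.235 1.692 1.65
v -3.114 2.533 1.166
v -4.686 1.547 1.034
v -4.565 2.388 0.55
v -4.047 1.598 0.295
v -3.151 1.688 0.676
v -4.649 2.392 1.524
v -3.753 2.482 1.905
v -3.785 2.84 0.64
v -4.015 1.24 1.56
v -3.676 1.58 1.876
v -3.458 1.291 1.43
v -3.49 2.874 1.132
v -3.271 2.586 0.686
v -3.048 2.125 1.462
v -4.529 1.494 1.514
v -4.31 1.206 1.068
v -4.342 2.789 0.77
v -4.124 2.5 0.324
v -4.752 1.955 0.738
v -3.82 2.036 0.173
v -3.935 1.236 0.633
v -4.448 1.49 0.588
v -4.377 1.985 0.304
v -3.293 2.089 0.397
v -3.408 1.289 0.857
v -3.069 1.629 1.174
v -2.998 2.123 0.889
v -3.546 1.574 0.377
v -4.392 2.791 1.343
v -4.507 1.991 1.803
v -4.802 1.957 1.311
v -4.731 2.451 1.026
v -3.865 2.844 1.567
v -3.98 2.044 2.027
v -3.423 2.095 1.896
v -3.352 2.59 1.612
v -4.254 2.506 1.823
v 2.726 -0.326 -2.171
v 1.858 -0.541 -1.227
v 1.991 0.631 -2.629
v 1.123 0.415 -1.685
v 3.617 0.885 -1.075
v 2.749 0.669 -0.131
v 2.882 1.841 -1.533
v 2.014 1.626 -0.589
v -1.891 -3.841 1.373
v -1.569 -4.297 1.415
v -0.206 -3.215 2.728
v -0.529 -2.759 2.687
v -1.461 -4.134 1.167
v -0.098 -3.052 2.481
v -1.489 -3.877 0.986
v -0.126 -2.796 2.299
v -1.645 -3.609 0.927
v -0.282 -2.528 2.24
v -1.879 -3.415 1.01
v -0.516 -2.333 2.323
v -2.117 -3.356 1.208
v -0.754 -2.274 2.522
v -2.284 -3.45 1.459
v -0.921 -2.369 2.772
v -2.326 -3.669 1.682
v -0.963 -2.588 2.996
v -2.23 -3.942 1.808
v -0.867 -2.861 3.121
v -2.026 -4.183 1.795
v -0.664 -3.102 3.109
v -1.78 -4.315 1.649
v -0.417 -3.234 2.962
f 2 1 5
f 2 5 3
f 3 5 6
f 3 6 4
f 5 1 7
f 5 7 6
f 6 7 8
f 6 8 4
f 7 1 9
f 7 9 8
f 8 9 10
f 8 10 4
f 9 1 11
f 9 11 10
f 10 11 12
f 10 12 4
f 11 1 13
f 11 13 12
f 12 13 14
f 12 14 4
f 13 1 15
f 13 15 14
f 14 15 16
f 14 16 4
f 15 1 17
f 15 17 16
f 16 17 18
f 16 18 4
f 17 1 19
f 17 19 18
f 18 19 20
f 18 20 4
f 19 1 21
f 19 21 20
f 20 21 22
f 20 22 4
f 21 1 23
f 21 23 22
f 22 23 24
f 22 24 4
f 23 1 2
f 23 2 24
f 24 2 3
f 24 3 4
f 26 25 29
f 26 29 27
f 27 29 30
f 27 30 28
f 29 25 31
f 29 31 30
f 30 31 32
f 30 32 28
f 31 25 33
f 31 33 32
f 32 33 34
f 32 34 28
f 33 25 35
f 33 35 34
f 34 35 36
f 34 36 28
f 35 25 37
f 35 37 36
f 36 37 38
f 36 38 28
f 37 25 39
f 37 39 38
f 38 39 40
f 38 40 28
f 39 25 41
f 39 41 40
f 40 41 42
f 40 42 28
f 41 25 43
f 41 43 42
f 42 43 44
f 42 44 28
f 43 25 45
f 43 45 44
f 44 45 46
f 44 46 28
f 45 25 47
f 45 47 46
f 46 47 48
f 46 48 28
f 47 25 49
f 47 49 48
f 48 49 50
f 48 50 28
f 49 25 51
f 49 51 50
f 50 51 52
f 50 52 28
f 51 25 26
f 51 26 52
f 52 26 27
f 52 27 28
f 53 90 69
f 90 64 93
f 69 93 58
f 90 93 69
f 53 69 65
f 69 58 70
f 65 70 54
f 69 70 65
f 53 65 74
f 65 54 75
f 74 75 60
f 65 75 74
f 53 74 86
f 74 60 89
f 86 89 63
f 74 89 86
f 53 86 90
f 86 63 94
f 90 94 64
f 86 94 90
f 54 70 81
f 70 58 84
f 81 84 62
f 70 84 81
f 58 93 71
f 93 64 92
f 71 92 57
f 93 92 71
f 64 94 91
f 94 63 87
f 91 87 55
f 94 87 91
f 63 89 88
f 89 60 76
f 88 76 59
f 89 76 88
f 60 75 80
f 75 54 77
f 80 77 61
f 75 77 80
f 56 82 68
f 82 62 83
f 68 83 57
f 82 83 68
f 56 68 66
f 68 57 67
f 66 67 55
f 68 67 66
f 56 66 73
f 66 55 72
f 73 72 59
f 66 72 73
f 56 73 78
f 73 59 79
f 78 79 61
f 73 79 78
f 56 78 82
f 78 61 85
f 82 85 62
f 78 85 82
f 57 83 71
f 83 62 84
f 71 84 58
f 83 84 71
f 55 67 91
f 67 57 92
f 91 92 64
f 67 92 91
f 59 72 88
f 72 55 87
f 88 87 63
f 72 87 88
f 61 79 80
f 79 59 76
f 80 76 60
f 79 76 80
f 62 85 81
f 85 61 77
f 81 77 54
f 85 77 81
f 96 98 95
f 99 96 95
f 95 98 97
f 97 99 95
f 96 102 98
f 100 96 99
f 100 102 96
f 98 102 97
f 101 99 97
f 97 102 101
f 101 100 99
f 102 100 101
f 104 103 107
f 104 107 105
f 105 107 108
f 105 108 106
f 107 103 109
f 107 109 108
f 108 109 110
f 108 110 106
f 109 103 111
f 109 111 110
f 110 111 112
f 110 112 106
f 111 103 113
f 111 113 112
f 112 113 114
f 112 114 106
f 113 103 115
f 113 115 114
f 114 115 116
f 114 116 106
f 115 103 117
f 115 117 116
f 116 117 118
f 116 118 106
f 117 103 119
f 117 119 118
f 118 119 120
f 118 120 106
f 119 103 121
f 119 121 120
f 120 121 122
f 120 122 106
f 121 103 123
f 121 123 122
f 122 123 124
f 122 124 106
f 123 103 125
f 123 125 124
f 124 125 126
f 124 126 106
f 125 103 104
f 125 104 126
f 126 104 105
f 126 105 106



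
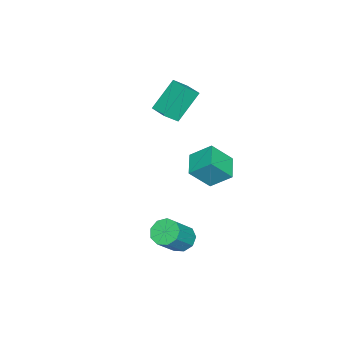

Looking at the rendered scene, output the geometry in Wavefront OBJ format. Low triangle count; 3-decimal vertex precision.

v -2.06 3.515 -2.423
v -2.208 4.597 -1.532
v -0.804 3.97 -2.767
v -0.952 5.053 -1.876
v -1.428 2.647 -1.264
v -1.576 3.73 -0.373
v -0.172 3.103 -1.608
v -0.32 4.185 -0.717
v -1.871 1.259 1.081
v -3.008 1.9 2.557
v -1.253 2.127 1.181
v -2.389 2.767 2.657
v -1.271 0.753 1.763
v -2.407 1.393 3.239
v -0.652 1.62 1.863
v -1.789 2.261 3.339
v 3.195 4.061 -3.581
v 3.732 3.911 -4.112
v 4.903 3.57 -2.829
v 4.365 3.719 -2.299
v 3.742 4.422 -3.985
v 4.913 4.081 -2.702
v 3.496 4.764 -3.669
v 4.666 4.423 -2.386
v 3.108 4.777 -3.312
v 4.279 4.435 -2.029
v 2.761 4.455 -3.081
v 3.932 4.113 -1.798
v 2.617 3.948 -3.085
v 3.788 3.606 -1.802
v 2.743 3.494 -3.321
v 3.914 3.152 -2.038
v 3.081 3.306 -3.679
v 4.251 2.964 -2.396
v 3.471 3.47 -3.991
v 4.642 3.129 -2.708
f 2 4 1
f 5 2 1
f 1 4 3
f 3 5 1
f 2 8 4
f 6 2 5
f 6 8 2
f 4 8 3
f 7 5 3
f 3 8 7
f 7 6 5
f 8 6 7
f 10 12 9
f 13 10 9
f 9 12 11
f 11 13 9
f 10 16 12
f 14 10 13
f 14 16 10
f 12 16 11
f 15 13 11
f 11 16 15
f 15 14 13
f 16 14 15
f 18 17 21
f 18 21 19
f 19 21 22
f 19 22 20
f 21 17 23
f 21 23 22
f 22 23 24
f 22 24 20
f 23 17 25
f 23 25 24
f 24 25 26
f 24 26 20
f 25 17 27
f 25 27 26
f 26 27 28
f 26 28 20
f 27 17 29
f 27 29 28
f 28 29 30
f 28 30 20
f 29 17 31
f 29 31 30
f 30 31 32
f 30 32 20
f 31 17 33
f 31 33 32
f 32 33 34
f 32 34 20
f 33 17 35
f 33 35 34
f 34 35 36
f 34 36 20
f 35 17 18
f 35 18 36
f 36 18 19
f 36 19 20



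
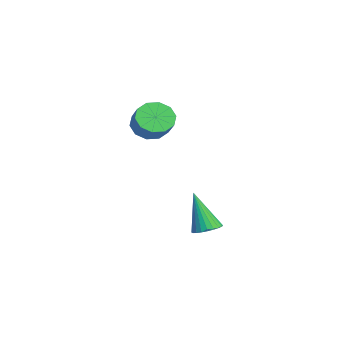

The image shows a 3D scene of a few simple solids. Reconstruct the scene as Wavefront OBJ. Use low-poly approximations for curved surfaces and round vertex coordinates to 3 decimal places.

v 0.612 -0.919 3.598
v 1.014 -1.535 3.214
v 1.89 -1.378 3.878
v 1.488 -0.761 4.262
v 1.122 -1.098 2.968
v 1.998 -0.941 3.632
v 1.036 -0.592 2.963
v 1.911 -0.435 3.627
v 0.787 -0.211 3.2
v 1.663 -0.054 3.864
v 0.472 -0.101 3.589
v 1.347 0.057 4.254
v 0.21 -0.302 3.982
v 1.086 -0.145 4.646
v 0.102 -0.739 4.228
v 0.978 -0.582 4.892
v 0.189 -1.245 4.233
v 1.064 -1.088 4.897
v 0.437 -1.626 3.996
v 1.313 -1.469 4.66
v 0.753 -1.737 3.606
v 1.628 -1.579 4.271
v 2.501 1.171 -1.465
v 3.077 1.37 -1.269
v 2.059 0.669 0.345
v 2.942 1.579 -1.244
v 2.74 1.726 -1.253
v 2.502 1.788 -1.294
v 2.263 1.756 -1.361
v 2.061 1.635 -1.444
v 1.926 1.444 -1.53
v 1.878 1.211 -1.606
v 1.925 0.972 -1.661
v 2.06 0.763 -1.686
v 2.262 0.617 -1.677
v 2.5 0.555 -1.636
v 2.739 0.586 -1.569
v 2.941 0.707 -1.487
v 3.076 0.898 -1.4
v 3.124 1.131 -1.324
f 2 1 5
f 2 5 3
f 3 5 6
f 3 6 4
f 5 1 7
f 5 7 6
f 6 7 8
f 6 8 4
f 7 1 9
f 7 9 8
f 8 9 10
f 8 10 4
f 9 1 11
f 9 11 10
f 10 11 12
f 10 12 4
f 11 1 13
f 11 13 12
f 12 13 14
f 12 14 4
f 13 1 15
f 13 15 14
f 14 15 16
f 14 16 4
f 15 1 17
f 15 17 16
f 16 17 18
f 16 18 4
f 17 1 19
f 17 19 18
f 18 19 20
f 18 20 4
f 19 1 21
f 19 21 20
f 20 21 22
f 20 22 4
f 21 1 2
f 21 2 22
f 22 2 3
f 22 3 4
f 24 23 26
f 24 26 25
f 26 23 27
f 26 27 25
f 27 23 28
f 27 28 25
f 28 23 29
f 28 29 25
f 29 23 30
f 29 30 25
f 30 23 31
f 30 31 25
f 31 23 32
f 31 32 25
f 32 23 33
f 32 33 25
f 33 23 34
f 33 34 25
f 34 23 35
f 34 35 25
f 35 23 36
f 35 36 25
f 36 23 37
f 36 37 25
f 37 23 38
f 37 38 25
f 38 23 39
f 38 39 25
f 39 23 40
f 39 40 25
f 40 23 24
f 40 24 25



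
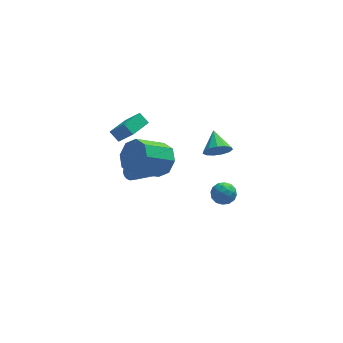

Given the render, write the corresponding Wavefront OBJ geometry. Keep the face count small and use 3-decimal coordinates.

v -2.54 3.143 -2.45
v -2.966 3.608 -1.926
v -1.513 4.108 -2.472
v -1.939 4.574 -1.948
v -1.821 2.406 -1.212
v -2.247 2.872 -0.688
v -0.794 3.372 -1.234
v -1.22 3.837 -0.71
v -0.613 0.294 -1.687
v 0.024 0.314 -0.802
v -1.591 -0.234 0.372
v -2.227 -0.254 -0.513
v -0.337 1.052 -0.953
v -1.951 0.504 0.22
v -0.859 1.345 -1.534
v -2.473 0.797 -0.36
v -1.237 1.023 -2.205
v -2.851 0.475 -1.031
v -1.249 0.274 -2.572
v -2.864 -0.274 -1.398
v -0.889 -0.464 -2.42
v -2.503 -1.012 -1.247
v -0.367 -0.757 -1.84
v -1.981 -1.305 -0.666
v 0.011 -0.435 -1.169
v -1.603 -0.983 0.005
v -2.076 2.048 -4.324
v -1.794 1.876 -4.727
v -0.643 0.84 -3.478
v -0.924 1.012 -3.076
v -1.679 2.086 -4.659
v -0.528 1.049 -3.41
v -1.655 2.287 -4.514
v -0.503 1.251 -3.265
v -1.727 2.434 -4.326
v -0.575 1.397 -3.077
v -1.879 2.492 -4.138
v -0.727 1.455 -2.889
v -2.076 2.448 -3.992
v -0.924 1.412 -2.743
v -2.273 2.313 -3.923
v -1.121 1.277 -2.674
v -2.425 2.118 -3.945
v -1.273 1.081 -2.696
v -2.497 1.906 -4.055
v -1.345 0.869 -2.806
v -2.472 1.727 -4.226
v -1.321 0.69 -2.977
v -2.357 1.621 -4.42
v -1.206 0.585 -3.171
v -2.177 1.614 -4.592
v -1.026 0.577 -3.343
v -1.974 1.706 -4.702
v -0.823 0.669 -3.453
v 2.439 -0.062 -1.052
v 2.783 0.277 -1.74
v 2.441 1.202 -0.428
v 2.314 0.306 -1.797
v 1.885 0.219 -1.618
v 1.631 0.042 -1.259
v 1.634 -0.168 -0.835
v 1.893 -0.344 -0.48
v 2.324 -0.431 -0.306
v 2.793 -0.4 -0.37
v 3.148 -0.262 -0.65
v 3.279 -0.061 -1.058
v 3.143 0.14 -1.464
v 1.826 -3.54 -1.595
v 2.513 -3.503 -1.332
v 1.507 -4.217 -0.668
v 2.194 -4.18 -0.405
v 1.767 -3.58 -0.406
v 1.964 -3.162 -0.979
v 2.056 -4.558 -1.021
v 2.253 -4.14 -1.594
v 2.654 -4.132 -0.977
v 2.476 -3.528 -0.597
v 1.544 -4.192 -1.403
v 1.366 -3.588 -1.023
v 2.198 -3.462 -1.545
v 1.822 -4.258 -0.455
v 1.572 -3.905 -0.456
v 1.975 -3.883 -0.301
v 1.875 -3.262 -1.337
v 2.279 -3.24 -1.183
v 1.84 -3.285 -0.639
v 1.741 -4.48 -0.817
v 2.145 -4.458 -0.663
v 2.045 -3.837 -1.699
v 2.448 -3.815 -1.544
v 2.18 -4.435 -1.361
v 2.684 -3.81 -1.181
v 2.497 -4.208 -0.637
v 2.416 -4.43 -0.999
v 2.532 -4.185 -1.335
v 2.579 -3.455 -0.958
v 2.392 -3.853 -0.413
v 2.141 -3.5 -0.414
v 2.257 -3.254 -0.751
v 2.663 -3.825 -0.749
v 1.628 -3.867 -1.587
v 1.441 -4.265 -1.042
v 1.763 -4.466 -1.249
v 1.879 -4.22 -1.586
v 1.523 -3.512 -1.363
v 1.336 -3.91 -0.819
v 1.488 -3.535 -0.665
v 1.604 -3.29 -1.001
v 1.357 -3.895 -1.251
f 2 4 1
f 5 2 1
f 1 4 3
f 3 5 1
f 2 8 4
f 6 2 5
f 6 8 2
f 4 8 3
f 7 5 3
f 3 8 7
f 7 6 5
f 8 6 7
f 10 9 13
f 10 13 11
f 11 13 14
f 11 14 12
f 13 9 15
f 13 15 14
f 14 15 16
f 14 16 12
f 15 9 17
f 15 17 16
f 16 17 18
f 16 18 12
f 17 9 19
f 17 19 18
f 18 19 20
f 18 20 12
f 19 9 21
f 19 21 20
f 20 21 22
f 20 22 12
f 21 9 23
f 21 23 22
f 22 23 24
f 22 24 12
f 23 9 25
f 23 25 24
f 24 25 26
f 24 26 12
f 25 9 10
f 25 10 26
f 26 10 11
f 26 11 12
f 28 27 31
f 28 31 29
f 29 31 32
f 29 32 30
f 31 27 33
f 31 33 32
f 32 33 34
f 32 34 30
f 33 27 35
f 33 35 34
f 34 35 36
f 34 36 30
f 35 27 37
f 35 37 36
f 36 37 38
f 36 38 30
f 37 27 39
f 37 39 38
f 38 39 40
f 38 40 30
f 39 27 41
f 39 41 40
f 40 41 42
f 40 42 30
f 41 27 43
f 41 43 42
f 42 43 44
f 42 44 30
f 43 27 45
f 43 45 44
f 44 45 46
f 44 46 30
f 45 27 47
f 45 47 46
f 46 47 48
f 46 48 30
f 47 27 49
f 47 49 48
f 48 49 50
f 48 50 30
f 49 27 51
f 49 51 50
f 50 51 52
f 50 52 30
f 51 27 53
f 51 53 52
f 52 53 54
f 52 54 30
f 53 27 28
f 53 28 54
f 54 28 29
f 54 29 30
f 56 55 58
f 56 58 57
f 58 55 59
f 58 59 57
f 59 55 60
f 59 60 57
f 60 55 61
f 60 61 57
f 61 55 62
f 61 62 57
f 62 55 63
f 62 63 57
f 63 55 64
f 63 64 57
f 64 55 65
f 64 65 57
f 65 55 66
f 65 66 57
f 66 55 67
f 66 67 57
f 67 55 56
f 67 56 57
f 68 105 84
f 105 79 108
f 84 108 73
f 105 108 84
f 68 84 80
f 84 73 85
f 80 85 69
f 84 85 80
f 68 80 89
f 80 69 90
f 89 90 75
f 80 90 89
f 68 89 101
f 89 75 104
f 101 104 78
f 89 104 101
f 68 101 105
f 101 78 109
f 105 109 79
f 101 109 105
f 69 85 96
f 85 73 99
f 96 99 77
f 85 99 96
f 73 108 86
f 108 79 107
f 86 107 72
f 108 107 86
f 79 109 106
f 109 78 102
f 106 102 70
f 109 102 106
f 78 104 103
f 104 75 91
f 103 91 74
f 104 91 103
f 75 90 95
f 90 69 92
f 95 92 76
f 90 92 95
f 71 97 83
f 97 77 98
f 83 98 72
f 97 98 83
f 71 83 81
f 83 72 82
f 81 82 70
f 83 82 81
f 71 81 88
f 81 70 87
f 88 87 74
f 81 87 88
f 71 88 93
f 88 74 94
f 93 94 76
f 88 94 93
f 71 93 97
f 93 76 100
f 97 100 77
f 93 100 97
f 72 98 86
f 98 77 99
f 86 99 73
f 98 99 86
f 70 82 106
f 82 72 107
f 106 107 79
f 82 107 106
f 74 87 103
f 87 70 102
f 103 102 78
f 87 102 103
f 76 94 95
f 94 74 91
f 95 91 75
f 94 91 95
f 77 100 96
f 100 76 92
f 96 92 69
f 100 92 96



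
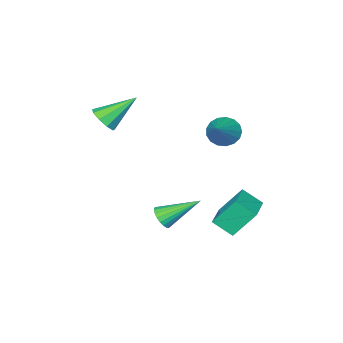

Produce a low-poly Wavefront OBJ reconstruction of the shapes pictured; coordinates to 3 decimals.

v 3.285 1.405 -1.601
v 3.591 1.184 -1.035
v 2.015 2.675 -0.419
v 3.75 1.408 -1.104
v 3.828 1.63 -1.26
v 3.813 1.814 -1.474
v 3.706 1.927 -1.71
v 3.527 1.95 -1.927
v 3.305 1.879 -2.088
v 3.081 1.725 -2.165
v 2.891 1.516 -2.144
v 2.77 1.288 -2.029
v 2.737 1.08 -1.84
v 2.8 0.928 -1.61
v 2.946 0.859 -1.378
v 3.151 0.884 -1.185
v 3.379 0.999 -1.063
v -2.666 2.281 -2.886
v -2.178 1.343 -2.129
v -1.237 3.224 -2.638
v -0.749 2.286 -1.881
v -1.871 1.474 -4.399
v -1.383 0.536 -3.642
v -0.442 2.417 -4.151
v 0.046 1.479 -3.394
v 2.173 -3.86 2.374
v 2.599 -3.136 2.391
v 0.727 -3.04 3.706
v 2.212 -3.127 1.966
v 1.807 -3.461 1.732
v 1.574 -3.981 1.798
v 1.62 -4.445 2.134
v 1.925 -4.635 2.582
v 2.346 -4.462 2.933
v 2.686 -4.008 3.022
v 2.786 -3.484 2.808
v -2.524 -0.3 1.141
v -1.996 -0.218 0.417
v -0.996 0.62 2.359
v -2.221 0.149 0.422
v -2.516 0.413 0.592
v -2.812 0.514 0.888
v -3.043 0.428 1.241
v -3.154 0.175 1.572
v -3.122 -0.186 1.804
v -2.952 -0.574 1.884
v -2.684 -0.899 1.794
v -2.379 -1.087 1.554
v -2.108 -1.095 1.219
v -1.932 -0.92 0.867
v -1.891 -0.604 0.577
f 2 1 4
f 2 4 3
f 4 1 5
f 4 5 3
f 5 1 6
f 5 6 3
f 6 1 7
f 6 7 3
f 7 1 8
f 7 8 3
f 8 1 9
f 8 9 3
f 9 1 10
f 9 10 3
f 10 1 11
f 10 11 3
f 11 1 12
f 11 12 3
f 12 1 13
f 12 13 3
f 13 1 14
f 13 14 3
f 14 1 15
f 14 15 3
f 15 1 16
f 15 16 3
f 16 1 17
f 16 17 3
f 17 1 2
f 17 2 3
f 19 21 18
f 22 19 18
f 18 21 20
f 20 22 18
f 19 25 21
f 23 19 22
f 23 25 19
f 21 25 20
f 24 22 20
f 20 25 24
f 24 23 22
f 25 23 24
f 27 26 29
f 27 29 28
f 29 26 30
f 29 30 28
f 30 26 31
f 30 31 28
f 31 26 32
f 31 32 28
f 32 26 33
f 32 33 28
f 33 26 34
f 33 34 28
f 34 26 35
f 34 35 28
f 35 26 36
f 35 36 28
f 36 26 27
f 36 27 28
f 38 37 40
f 38 40 39
f 40 37 41
f 40 41 39
f 41 37 42
f 41 42 39
f 42 37 43
f 42 43 39
f 43 37 44
f 43 44 39
f 44 37 45
f 44 45 39
f 45 37 46
f 45 46 39
f 46 37 47
f 46 47 39
f 47 37 48
f 47 48 39
f 48 37 49
f 48 49 39
f 49 37 50
f 49 50 39
f 50 37 51
f 50 51 39
f 51 37 38
f 51 38 39



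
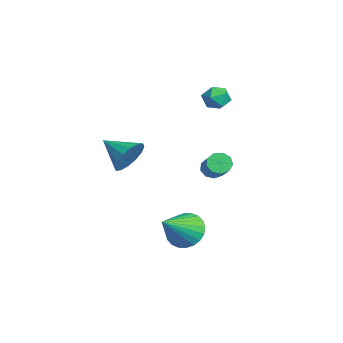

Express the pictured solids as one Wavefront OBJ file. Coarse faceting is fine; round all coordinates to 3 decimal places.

v -2.45 3.064 1.923
v -1.727 2.924 1.917
v -2.613 2.256 1.063
v -1.89 2.116 1.057
v -2.299 1.918 1.637
v -2.198 2.417 2.168
v -2.142 2.763 0.812
v -2.041 3.262 1.343
v -1.537 2.738 1.23
v -1.634 2.216 1.74
v -2.706 2.964 1.24
v -2.803 2.442 1.75
v 2.462 0.347 -4.389
v 3.151 0.275 -5.082
v 3.558 -0.867 -3.171
v 3.273 0.581 -4.887
v 3.271 0.851 -4.616
v 3.146 1.044 -4.311
v 2.917 1.131 -4.017
v 2.618 1.099 -3.78
v 2.296 0.953 -3.636
v 1.999 0.714 -3.607
v 1.772 0.419 -3.696
v 1.65 0.114 -3.891
v 1.652 -0.156 -4.162
v 1.777 -0.35 -4.467
v 2.006 -0.437 -4.761
v 2.305 -0.405 -4.998
v 2.627 -0.258 -5.142
v 2.924 -0.019 -5.171
v 1.432 1.754 -1.181
v 1.759 1.748 -1.66
v 3.195 1.74 -0.678
v 2.868 1.746 -0.199
v 1.686 2.122 -1.55
v 3.123 2.114 -0.568
v 1.494 2.324 -1.268
v 2.931 2.316 -0.286
v 1.273 2.259 -0.945
v 2.709 2.251 0.037
v 1.126 1.958 -0.732
v 2.563 1.95 0.25
v 1.122 1.562 -0.73
v 2.559 1.553 0.252
v 1.263 1.255 -0.939
v 2.7 1.247 0.044
v 1.483 1.182 -1.261
v 2.919 1.174 -0.279
v 1.679 1.377 -1.546
v 3.115 1.368 -0.563
v -0.478 -1.618 -1.137
v 0.059 -1.639 -0.329
v -1.502 -2.642 -0.483
v -0.269 -1.266 -0.257
v -0.652 -0.986 -0.421
v -0.989 -0.876 -0.777
v -1.189 -0.965 -1.229
v -1.198 -1.228 -1.656
v -1.014 -1.596 -1.945
v -0.686 -1.97 -2.016
v -0.303 -2.249 -1.852
v 0.034 -2.359 -1.497
v 0.234 -2.27 -1.045
v 0.243 -2.007 -0.617
f 1 12 6
f 1 6 2
f 1 2 8
f 1 8 11
f 1 11 12
f 2 6 10
f 6 12 5
f 12 11 3
f 11 8 7
f 8 2 9
f 4 10 5
f 4 5 3
f 4 3 7
f 4 7 9
f 4 9 10
f 5 10 6
f 3 5 12
f 7 3 11
f 9 7 8
f 10 9 2
f 14 13 16
f 14 16 15
f 16 13 17
f 16 17 15
f 17 13 18
f 17 18 15
f 18 13 19
f 18 19 15
f 19 13 20
f 19 20 15
f 20 13 21
f 20 21 15
f 21 13 22
f 21 22 15
f 22 13 23
f 22 23 15
f 23 13 24
f 23 24 15
f 24 13 25
f 24 25 15
f 25 13 26
f 25 26 15
f 26 13 27
f 26 27 15
f 27 13 28
f 27 28 15
f 28 13 29
f 28 29 15
f 29 13 30
f 29 30 15
f 30 13 14
f 30 14 15
f 32 31 35
f 32 35 33
f 33 35 36
f 33 36 34
f 35 31 37
f 35 37 36
f 36 37 38
f 36 38 34
f 37 31 39
f 37 39 38
f 38 39 40
f 38 40 34
f 39 31 41
f 39 41 40
f 40 41 42
f 40 42 34
f 41 31 43
f 41 43 42
f 42 43 44
f 42 44 34
f 43 31 45
f 43 45 44
f 44 45 46
f 44 46 34
f 45 31 47
f 45 47 46
f 46 47 48
f 46 48 34
f 47 31 49
f 47 49 48
f 48 49 50
f 48 50 34
f 49 31 32
f 49 32 50
f 50 32 33
f 50 33 34
f 52 51 54
f 52 54 53
f 54 51 55
f 54 55 53
f 55 51 56
f 55 56 53
f 56 51 57
f 56 57 53
f 57 51 58
f 57 58 53
f 58 51 59
f 58 59 53
f 59 51 60
f 59 60 53
f 60 51 61
f 60 61 53
f 61 51 62
f 61 62 53
f 62 51 63
f 62 63 53
f 63 51 64
f 63 64 53
f 64 51 52
f 64 52 53

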